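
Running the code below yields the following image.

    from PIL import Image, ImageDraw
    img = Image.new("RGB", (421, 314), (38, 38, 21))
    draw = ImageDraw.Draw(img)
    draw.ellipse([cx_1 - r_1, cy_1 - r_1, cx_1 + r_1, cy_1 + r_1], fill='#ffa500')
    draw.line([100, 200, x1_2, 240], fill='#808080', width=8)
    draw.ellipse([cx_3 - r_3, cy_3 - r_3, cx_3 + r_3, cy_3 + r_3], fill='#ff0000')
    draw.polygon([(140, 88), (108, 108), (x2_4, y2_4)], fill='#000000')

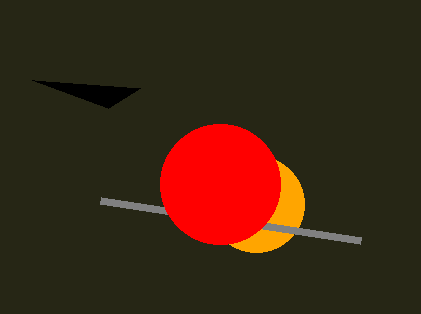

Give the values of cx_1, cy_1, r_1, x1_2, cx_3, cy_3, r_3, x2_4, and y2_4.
cx_1 = 256; cy_1 = 204; r_1 = 48; x1_2 = 360; cx_3 = 220; cy_3 = 184; r_3 = 60; x2_4 = 32; y2_4 = 80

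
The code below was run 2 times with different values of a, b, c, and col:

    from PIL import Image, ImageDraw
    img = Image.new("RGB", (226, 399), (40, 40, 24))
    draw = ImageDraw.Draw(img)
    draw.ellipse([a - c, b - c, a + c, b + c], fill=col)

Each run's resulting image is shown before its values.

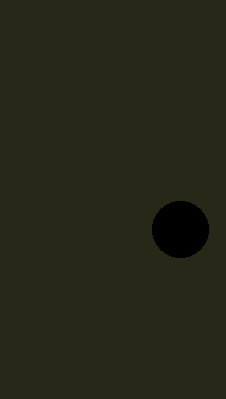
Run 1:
a = 180
b = 229
c = 28
col = 'black'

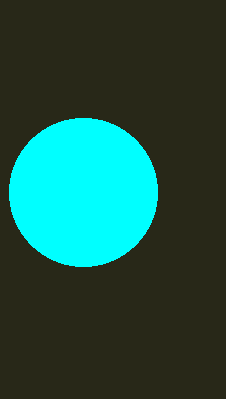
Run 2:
a = 83, b = 192, c = 74, col = 'cyan'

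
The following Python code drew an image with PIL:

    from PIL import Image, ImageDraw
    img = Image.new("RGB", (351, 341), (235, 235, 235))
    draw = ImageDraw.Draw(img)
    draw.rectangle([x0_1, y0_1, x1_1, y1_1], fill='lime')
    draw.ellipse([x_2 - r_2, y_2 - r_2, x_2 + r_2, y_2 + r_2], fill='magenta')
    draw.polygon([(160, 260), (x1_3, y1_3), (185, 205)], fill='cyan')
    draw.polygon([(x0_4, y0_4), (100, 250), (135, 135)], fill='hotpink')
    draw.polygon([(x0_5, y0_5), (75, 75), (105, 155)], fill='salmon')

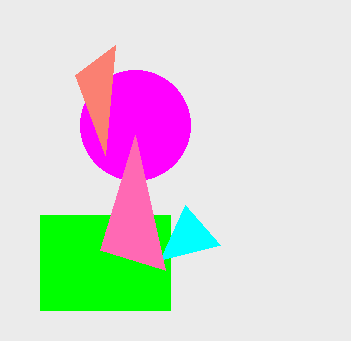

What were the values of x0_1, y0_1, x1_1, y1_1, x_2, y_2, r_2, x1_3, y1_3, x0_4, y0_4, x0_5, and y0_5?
x0_1 = 40; y0_1 = 215; x1_1 = 170; y1_1 = 310; x_2 = 135; y_2 = 125; r_2 = 55; x1_3 = 220; y1_3 = 245; x0_4 = 165; y0_4 = 270; x0_5 = 115; y0_5 = 45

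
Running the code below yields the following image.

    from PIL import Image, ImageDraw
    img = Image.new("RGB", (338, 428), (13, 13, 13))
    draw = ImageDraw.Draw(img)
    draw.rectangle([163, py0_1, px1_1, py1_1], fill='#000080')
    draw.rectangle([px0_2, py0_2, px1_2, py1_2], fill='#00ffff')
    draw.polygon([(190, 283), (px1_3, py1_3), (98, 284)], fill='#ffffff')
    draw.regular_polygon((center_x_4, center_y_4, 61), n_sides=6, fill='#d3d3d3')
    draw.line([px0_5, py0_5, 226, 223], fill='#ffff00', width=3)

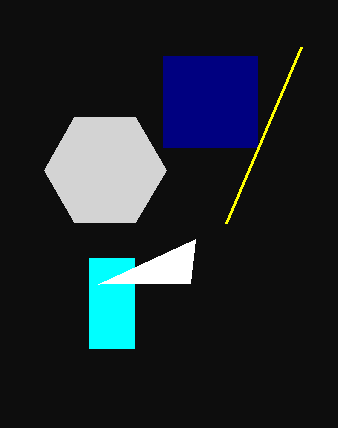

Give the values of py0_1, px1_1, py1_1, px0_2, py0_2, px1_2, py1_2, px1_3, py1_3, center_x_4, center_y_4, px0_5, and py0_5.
py0_1 = 56, px1_1 = 257, py1_1 = 147, px0_2 = 89, py0_2 = 258, px1_2 = 134, py1_2 = 348, px1_3 = 195, py1_3 = 239, center_x_4 = 105, center_y_4 = 170, px0_5 = 301, py0_5 = 47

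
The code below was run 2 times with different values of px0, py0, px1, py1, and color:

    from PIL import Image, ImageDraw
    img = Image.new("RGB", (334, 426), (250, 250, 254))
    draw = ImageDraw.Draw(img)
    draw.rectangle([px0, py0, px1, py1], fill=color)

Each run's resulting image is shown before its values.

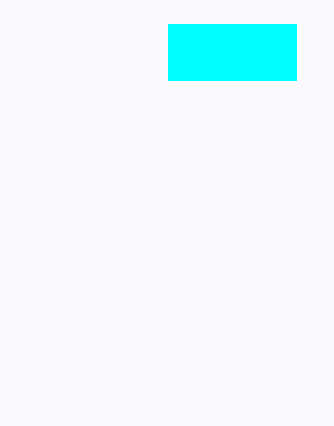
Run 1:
px0 = 168, py0 = 24, px1 = 296, py1 = 80, color = 'cyan'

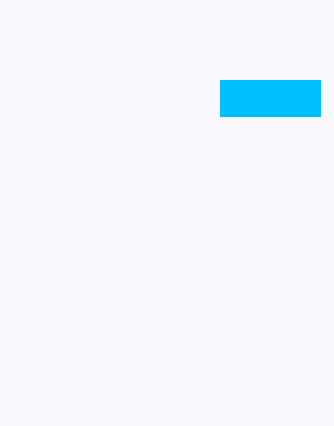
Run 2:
px0 = 220, py0 = 80, px1 = 320, py1 = 116, color = 'deepskyblue'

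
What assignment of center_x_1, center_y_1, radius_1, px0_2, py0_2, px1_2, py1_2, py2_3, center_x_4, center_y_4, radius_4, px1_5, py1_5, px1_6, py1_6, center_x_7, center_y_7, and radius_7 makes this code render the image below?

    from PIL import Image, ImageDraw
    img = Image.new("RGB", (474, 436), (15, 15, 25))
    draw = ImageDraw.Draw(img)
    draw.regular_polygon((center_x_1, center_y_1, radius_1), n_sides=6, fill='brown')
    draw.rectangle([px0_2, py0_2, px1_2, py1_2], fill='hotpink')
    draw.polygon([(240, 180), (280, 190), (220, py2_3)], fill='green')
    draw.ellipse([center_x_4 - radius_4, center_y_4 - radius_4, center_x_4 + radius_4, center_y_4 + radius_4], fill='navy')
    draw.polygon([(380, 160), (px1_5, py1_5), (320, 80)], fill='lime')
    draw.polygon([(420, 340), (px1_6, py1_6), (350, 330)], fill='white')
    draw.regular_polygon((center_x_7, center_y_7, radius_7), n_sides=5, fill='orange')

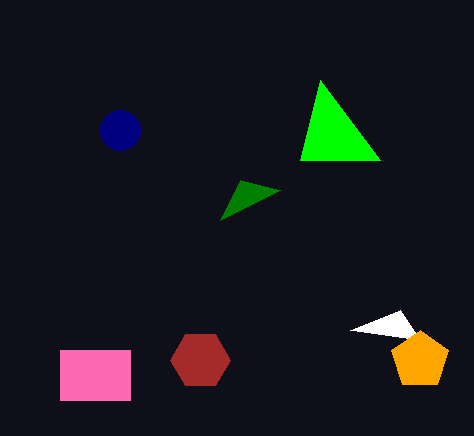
center_x_1 = 200
center_y_1 = 360
radius_1 = 30
px0_2 = 60
py0_2 = 350
px1_2 = 130
py1_2 = 400
py2_3 = 220
center_x_4 = 120
center_y_4 = 130
radius_4 = 20
px1_5 = 300
py1_5 = 160
px1_6 = 400
py1_6 = 310
center_x_7 = 420
center_y_7 = 360
radius_7 = 30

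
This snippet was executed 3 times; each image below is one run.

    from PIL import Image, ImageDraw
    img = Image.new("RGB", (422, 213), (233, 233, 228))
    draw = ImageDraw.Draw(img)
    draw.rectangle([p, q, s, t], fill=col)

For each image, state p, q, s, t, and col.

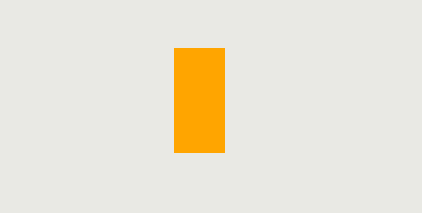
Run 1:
p = 174, q = 48, s = 224, t = 152, col = 'orange'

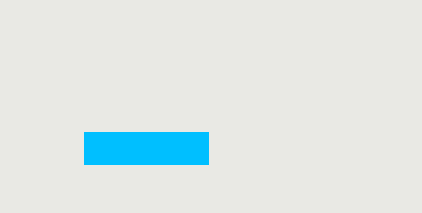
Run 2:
p = 84, q = 132, s = 208, t = 164, col = 'deepskyblue'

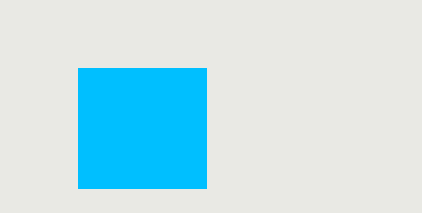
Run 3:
p = 78; q = 68; s = 206; t = 188; col = 'deepskyblue'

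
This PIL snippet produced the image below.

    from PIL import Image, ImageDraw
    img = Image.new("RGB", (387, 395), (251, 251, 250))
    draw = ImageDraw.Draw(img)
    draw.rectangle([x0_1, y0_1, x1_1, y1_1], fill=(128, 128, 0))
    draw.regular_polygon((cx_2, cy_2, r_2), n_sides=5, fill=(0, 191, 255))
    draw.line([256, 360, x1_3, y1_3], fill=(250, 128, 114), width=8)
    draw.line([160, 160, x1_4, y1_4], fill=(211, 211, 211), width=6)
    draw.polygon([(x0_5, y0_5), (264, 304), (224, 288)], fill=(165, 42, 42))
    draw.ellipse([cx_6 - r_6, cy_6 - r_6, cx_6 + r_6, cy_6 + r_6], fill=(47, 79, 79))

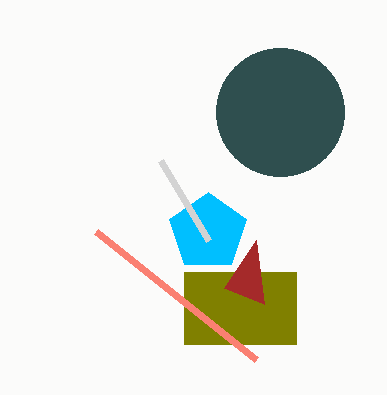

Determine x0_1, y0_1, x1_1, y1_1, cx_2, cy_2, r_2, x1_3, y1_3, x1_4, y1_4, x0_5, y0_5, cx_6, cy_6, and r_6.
x0_1 = 184
y0_1 = 272
x1_1 = 296
y1_1 = 344
cx_2 = 208
cy_2 = 232
r_2 = 40
x1_3 = 96
y1_3 = 232
x1_4 = 208
y1_4 = 240
x0_5 = 256
y0_5 = 240
cx_6 = 280
cy_6 = 112
r_6 = 64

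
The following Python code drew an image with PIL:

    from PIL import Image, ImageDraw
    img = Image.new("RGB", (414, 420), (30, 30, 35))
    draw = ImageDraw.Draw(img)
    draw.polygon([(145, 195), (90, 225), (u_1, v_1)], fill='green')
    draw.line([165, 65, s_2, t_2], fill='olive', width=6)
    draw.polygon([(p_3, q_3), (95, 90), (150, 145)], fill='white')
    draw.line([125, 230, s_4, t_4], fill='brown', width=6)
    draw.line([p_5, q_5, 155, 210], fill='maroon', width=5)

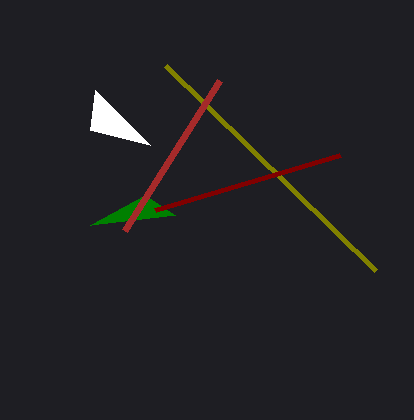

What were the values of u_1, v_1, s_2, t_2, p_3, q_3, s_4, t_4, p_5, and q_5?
u_1 = 175; v_1 = 215; s_2 = 375; t_2 = 270; p_3 = 90; q_3 = 130; s_4 = 220; t_4 = 80; p_5 = 340; q_5 = 155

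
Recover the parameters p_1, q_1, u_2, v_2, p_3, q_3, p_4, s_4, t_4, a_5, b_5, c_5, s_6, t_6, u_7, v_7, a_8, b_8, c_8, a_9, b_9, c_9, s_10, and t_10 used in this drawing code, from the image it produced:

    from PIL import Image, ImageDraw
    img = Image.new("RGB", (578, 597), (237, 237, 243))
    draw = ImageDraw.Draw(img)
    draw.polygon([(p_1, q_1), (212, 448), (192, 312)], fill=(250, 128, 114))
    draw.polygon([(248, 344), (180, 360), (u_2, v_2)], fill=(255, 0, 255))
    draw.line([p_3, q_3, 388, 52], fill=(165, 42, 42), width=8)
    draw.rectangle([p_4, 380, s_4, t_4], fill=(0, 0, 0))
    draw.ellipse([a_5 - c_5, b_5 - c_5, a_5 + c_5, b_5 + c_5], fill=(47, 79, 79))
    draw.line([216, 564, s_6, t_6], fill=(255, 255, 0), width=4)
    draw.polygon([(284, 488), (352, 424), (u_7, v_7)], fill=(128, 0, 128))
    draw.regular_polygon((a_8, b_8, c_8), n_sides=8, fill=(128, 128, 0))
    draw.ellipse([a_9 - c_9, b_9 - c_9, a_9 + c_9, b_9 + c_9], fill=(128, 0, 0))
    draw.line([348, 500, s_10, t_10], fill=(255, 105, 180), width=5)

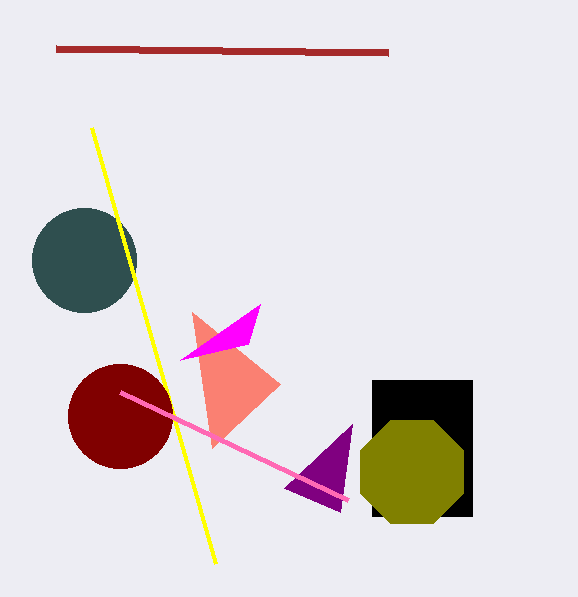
p_1 = 280, q_1 = 384, u_2 = 260, v_2 = 304, p_3 = 56, q_3 = 48, p_4 = 372, s_4 = 472, t_4 = 516, a_5 = 84, b_5 = 260, c_5 = 52, s_6 = 92, t_6 = 128, u_7 = 340, v_7 = 512, a_8 = 412, b_8 = 472, c_8 = 56, a_9 = 120, b_9 = 416, c_9 = 52, s_10 = 120, t_10 = 392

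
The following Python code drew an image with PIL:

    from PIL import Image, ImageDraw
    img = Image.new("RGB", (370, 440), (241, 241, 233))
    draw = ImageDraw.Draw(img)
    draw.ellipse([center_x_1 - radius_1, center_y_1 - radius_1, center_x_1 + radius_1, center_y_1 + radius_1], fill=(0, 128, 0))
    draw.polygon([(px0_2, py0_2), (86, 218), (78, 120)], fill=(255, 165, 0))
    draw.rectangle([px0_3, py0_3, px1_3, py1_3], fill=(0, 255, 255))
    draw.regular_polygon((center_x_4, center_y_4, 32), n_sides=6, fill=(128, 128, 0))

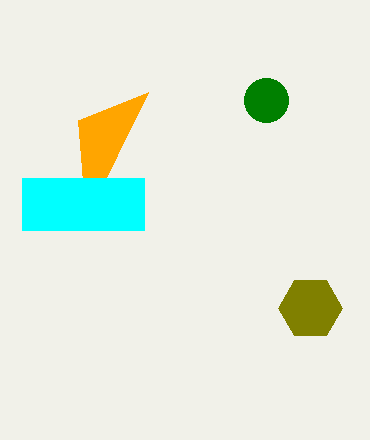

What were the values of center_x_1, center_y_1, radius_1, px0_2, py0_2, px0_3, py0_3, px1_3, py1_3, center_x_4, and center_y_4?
center_x_1 = 266; center_y_1 = 100; radius_1 = 22; px0_2 = 148; py0_2 = 92; px0_3 = 22; py0_3 = 178; px1_3 = 144; py1_3 = 230; center_x_4 = 310; center_y_4 = 308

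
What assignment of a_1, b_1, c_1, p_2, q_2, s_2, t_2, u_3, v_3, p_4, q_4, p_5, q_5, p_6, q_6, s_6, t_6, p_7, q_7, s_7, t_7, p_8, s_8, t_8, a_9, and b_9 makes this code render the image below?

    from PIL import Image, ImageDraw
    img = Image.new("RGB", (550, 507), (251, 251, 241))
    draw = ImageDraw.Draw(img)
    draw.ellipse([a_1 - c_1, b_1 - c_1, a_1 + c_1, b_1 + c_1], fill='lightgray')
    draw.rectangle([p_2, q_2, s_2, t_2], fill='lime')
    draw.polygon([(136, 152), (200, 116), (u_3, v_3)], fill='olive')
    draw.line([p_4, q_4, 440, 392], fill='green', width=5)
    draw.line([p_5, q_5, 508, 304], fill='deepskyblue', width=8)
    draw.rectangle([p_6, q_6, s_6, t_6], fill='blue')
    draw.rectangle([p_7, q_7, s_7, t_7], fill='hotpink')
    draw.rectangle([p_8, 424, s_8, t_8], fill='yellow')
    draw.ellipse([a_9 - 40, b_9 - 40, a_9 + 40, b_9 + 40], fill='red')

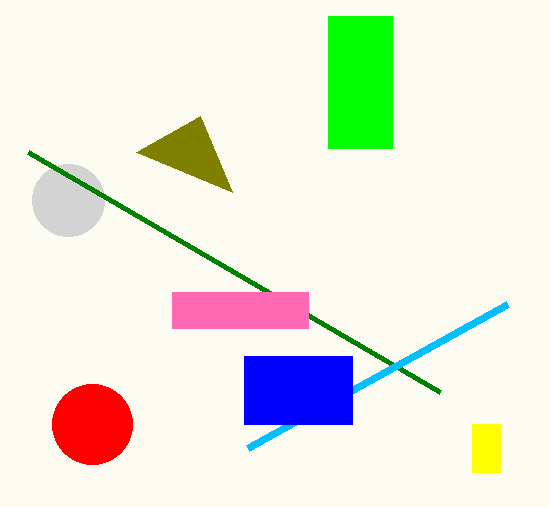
a_1 = 68, b_1 = 200, c_1 = 36, p_2 = 328, q_2 = 16, s_2 = 392, t_2 = 148, u_3 = 232, v_3 = 192, p_4 = 28, q_4 = 152, p_5 = 248, q_5 = 448, p_6 = 244, q_6 = 356, s_6 = 352, t_6 = 424, p_7 = 172, q_7 = 292, s_7 = 308, t_7 = 328, p_8 = 472, s_8 = 500, t_8 = 472, a_9 = 92, b_9 = 424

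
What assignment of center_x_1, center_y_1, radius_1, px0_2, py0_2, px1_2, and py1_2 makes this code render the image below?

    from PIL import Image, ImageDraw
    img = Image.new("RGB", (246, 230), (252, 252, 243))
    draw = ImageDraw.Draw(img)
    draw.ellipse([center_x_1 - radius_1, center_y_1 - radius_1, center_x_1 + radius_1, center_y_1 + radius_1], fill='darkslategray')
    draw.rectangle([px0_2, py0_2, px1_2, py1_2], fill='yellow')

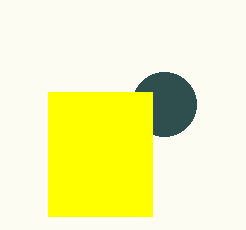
center_x_1 = 164, center_y_1 = 104, radius_1 = 32, px0_2 = 48, py0_2 = 92, px1_2 = 152, py1_2 = 216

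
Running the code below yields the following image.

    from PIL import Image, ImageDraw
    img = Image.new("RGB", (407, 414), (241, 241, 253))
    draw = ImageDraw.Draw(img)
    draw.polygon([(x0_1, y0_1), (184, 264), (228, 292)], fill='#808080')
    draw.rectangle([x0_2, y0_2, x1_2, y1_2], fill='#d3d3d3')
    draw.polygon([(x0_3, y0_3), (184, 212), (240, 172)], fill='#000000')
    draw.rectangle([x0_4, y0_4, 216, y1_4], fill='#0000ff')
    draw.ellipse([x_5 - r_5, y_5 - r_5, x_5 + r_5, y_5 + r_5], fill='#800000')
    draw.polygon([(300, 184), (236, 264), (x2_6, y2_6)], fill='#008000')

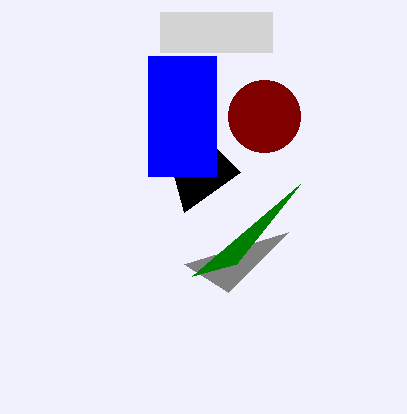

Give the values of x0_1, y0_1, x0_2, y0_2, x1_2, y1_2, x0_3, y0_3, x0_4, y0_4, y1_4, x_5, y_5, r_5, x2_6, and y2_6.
x0_1 = 288; y0_1 = 232; x0_2 = 160; y0_2 = 12; x1_2 = 272; y1_2 = 52; x0_3 = 148; y0_3 = 80; x0_4 = 148; y0_4 = 56; y1_4 = 176; x_5 = 264; y_5 = 116; r_5 = 36; x2_6 = 192; y2_6 = 276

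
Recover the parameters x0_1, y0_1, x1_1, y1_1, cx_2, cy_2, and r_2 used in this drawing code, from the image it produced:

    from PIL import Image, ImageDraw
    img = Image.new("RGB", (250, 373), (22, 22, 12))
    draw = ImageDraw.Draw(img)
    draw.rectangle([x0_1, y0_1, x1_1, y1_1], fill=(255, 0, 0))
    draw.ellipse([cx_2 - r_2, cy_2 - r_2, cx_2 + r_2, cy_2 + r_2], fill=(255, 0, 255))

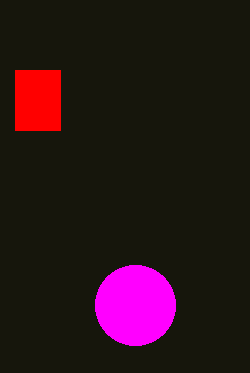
x0_1 = 15
y0_1 = 70
x1_1 = 60
y1_1 = 130
cx_2 = 135
cy_2 = 305
r_2 = 40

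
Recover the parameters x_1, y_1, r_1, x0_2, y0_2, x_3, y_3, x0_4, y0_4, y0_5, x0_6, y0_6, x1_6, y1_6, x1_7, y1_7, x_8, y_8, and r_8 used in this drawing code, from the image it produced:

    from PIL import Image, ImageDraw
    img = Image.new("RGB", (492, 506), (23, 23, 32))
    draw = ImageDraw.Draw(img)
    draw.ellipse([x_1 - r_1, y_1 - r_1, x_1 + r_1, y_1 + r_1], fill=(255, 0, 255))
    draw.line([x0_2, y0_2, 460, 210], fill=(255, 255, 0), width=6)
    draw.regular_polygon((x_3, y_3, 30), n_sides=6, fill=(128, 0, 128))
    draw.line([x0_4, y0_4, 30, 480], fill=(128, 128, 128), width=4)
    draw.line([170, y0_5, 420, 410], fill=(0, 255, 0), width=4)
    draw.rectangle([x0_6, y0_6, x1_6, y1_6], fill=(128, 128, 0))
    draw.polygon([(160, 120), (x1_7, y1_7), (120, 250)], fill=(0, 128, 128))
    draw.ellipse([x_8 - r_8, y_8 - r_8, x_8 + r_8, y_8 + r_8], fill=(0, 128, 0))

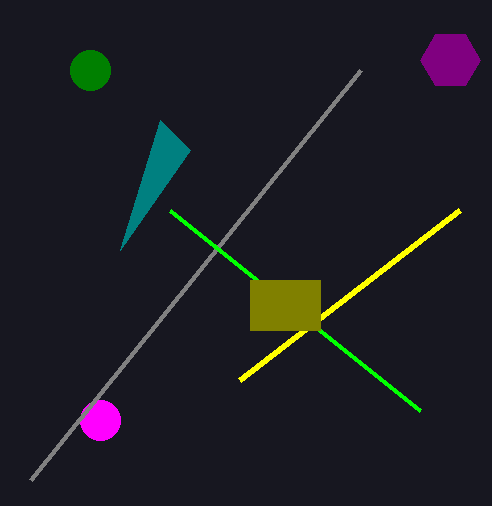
x_1 = 100; y_1 = 420; r_1 = 20; x0_2 = 240; y0_2 = 380; x_3 = 450; y_3 = 60; x0_4 = 360; y0_4 = 70; y0_5 = 210; x0_6 = 250; y0_6 = 280; x1_6 = 320; y1_6 = 330; x1_7 = 190; y1_7 = 150; x_8 = 90; y_8 = 70; r_8 = 20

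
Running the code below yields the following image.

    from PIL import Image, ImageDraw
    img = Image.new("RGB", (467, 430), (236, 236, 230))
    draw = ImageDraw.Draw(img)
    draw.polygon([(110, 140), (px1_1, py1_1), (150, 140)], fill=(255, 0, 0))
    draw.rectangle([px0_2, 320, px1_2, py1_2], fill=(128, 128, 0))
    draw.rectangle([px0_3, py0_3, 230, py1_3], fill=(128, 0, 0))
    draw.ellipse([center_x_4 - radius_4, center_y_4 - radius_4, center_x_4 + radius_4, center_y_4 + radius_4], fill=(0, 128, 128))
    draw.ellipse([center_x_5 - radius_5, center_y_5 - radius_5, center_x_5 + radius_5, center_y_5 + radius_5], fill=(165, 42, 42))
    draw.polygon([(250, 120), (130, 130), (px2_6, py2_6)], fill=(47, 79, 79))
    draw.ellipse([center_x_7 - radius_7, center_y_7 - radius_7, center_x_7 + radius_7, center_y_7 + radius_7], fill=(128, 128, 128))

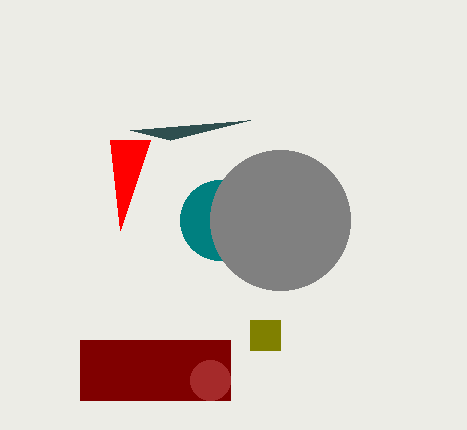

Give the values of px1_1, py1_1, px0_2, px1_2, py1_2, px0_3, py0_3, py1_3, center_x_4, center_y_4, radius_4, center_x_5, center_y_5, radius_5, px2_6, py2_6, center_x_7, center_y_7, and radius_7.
px1_1 = 120, py1_1 = 230, px0_2 = 250, px1_2 = 280, py1_2 = 350, px0_3 = 80, py0_3 = 340, py1_3 = 400, center_x_4 = 220, center_y_4 = 220, radius_4 = 40, center_x_5 = 210, center_y_5 = 380, radius_5 = 20, px2_6 = 170, py2_6 = 140, center_x_7 = 280, center_y_7 = 220, radius_7 = 70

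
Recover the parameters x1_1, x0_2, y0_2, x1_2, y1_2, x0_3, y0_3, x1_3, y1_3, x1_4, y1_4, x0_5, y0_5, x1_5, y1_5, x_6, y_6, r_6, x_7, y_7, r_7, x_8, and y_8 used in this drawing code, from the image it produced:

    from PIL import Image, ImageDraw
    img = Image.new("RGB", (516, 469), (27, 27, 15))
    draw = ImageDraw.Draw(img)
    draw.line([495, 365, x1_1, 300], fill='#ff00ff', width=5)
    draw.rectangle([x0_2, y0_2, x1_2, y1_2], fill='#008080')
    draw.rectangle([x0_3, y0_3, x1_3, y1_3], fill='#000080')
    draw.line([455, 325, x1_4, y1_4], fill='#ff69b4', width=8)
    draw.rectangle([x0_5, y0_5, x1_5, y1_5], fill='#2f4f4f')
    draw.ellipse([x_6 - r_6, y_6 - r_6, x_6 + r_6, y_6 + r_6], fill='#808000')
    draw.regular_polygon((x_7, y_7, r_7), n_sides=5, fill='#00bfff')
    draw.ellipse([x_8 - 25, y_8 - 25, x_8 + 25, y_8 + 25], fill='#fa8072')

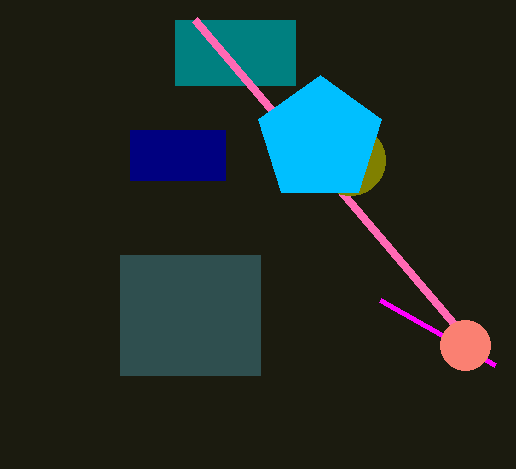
x1_1 = 380
x0_2 = 175
y0_2 = 20
x1_2 = 295
y1_2 = 85
x0_3 = 130
y0_3 = 130
x1_3 = 225
y1_3 = 180
x1_4 = 195
y1_4 = 20
x0_5 = 120
y0_5 = 255
x1_5 = 260
y1_5 = 375
x_6 = 350
y_6 = 160
r_6 = 35
x_7 = 320
y_7 = 140
r_7 = 65
x_8 = 465
y_8 = 345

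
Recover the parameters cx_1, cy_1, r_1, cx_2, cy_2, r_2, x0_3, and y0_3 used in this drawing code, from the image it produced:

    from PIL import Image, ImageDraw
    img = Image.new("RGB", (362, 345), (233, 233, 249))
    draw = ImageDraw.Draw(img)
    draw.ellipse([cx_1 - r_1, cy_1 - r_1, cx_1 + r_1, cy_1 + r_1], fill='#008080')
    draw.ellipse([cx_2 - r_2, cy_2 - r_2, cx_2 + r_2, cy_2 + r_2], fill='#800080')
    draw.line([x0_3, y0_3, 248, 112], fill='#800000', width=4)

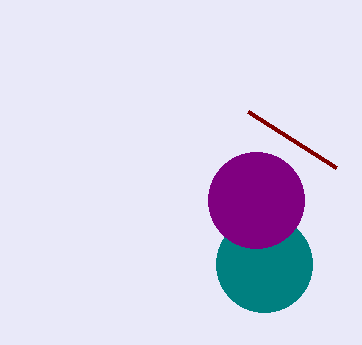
cx_1 = 264; cy_1 = 264; r_1 = 48; cx_2 = 256; cy_2 = 200; r_2 = 48; x0_3 = 336; y0_3 = 168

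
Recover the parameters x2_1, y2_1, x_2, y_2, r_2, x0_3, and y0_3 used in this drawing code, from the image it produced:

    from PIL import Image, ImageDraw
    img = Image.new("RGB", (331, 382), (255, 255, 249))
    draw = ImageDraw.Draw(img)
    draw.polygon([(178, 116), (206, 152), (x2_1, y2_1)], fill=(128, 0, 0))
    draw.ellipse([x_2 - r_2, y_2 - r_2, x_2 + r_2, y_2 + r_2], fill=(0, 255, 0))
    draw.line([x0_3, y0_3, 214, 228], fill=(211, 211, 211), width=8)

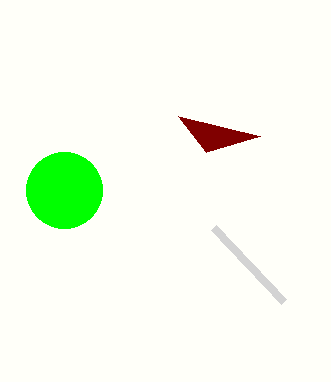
x2_1 = 260
y2_1 = 136
x_2 = 64
y_2 = 190
r_2 = 38
x0_3 = 284
y0_3 = 302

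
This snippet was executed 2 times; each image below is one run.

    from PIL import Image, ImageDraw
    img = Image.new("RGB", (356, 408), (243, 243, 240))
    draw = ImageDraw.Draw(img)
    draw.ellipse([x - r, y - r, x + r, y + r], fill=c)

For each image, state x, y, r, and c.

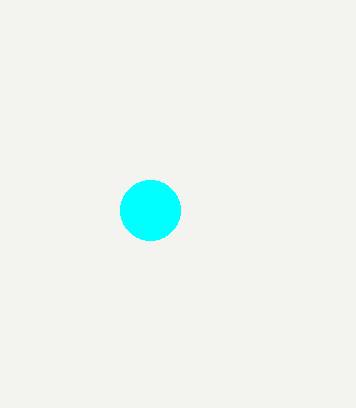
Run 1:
x = 150, y = 210, r = 30, c = 'cyan'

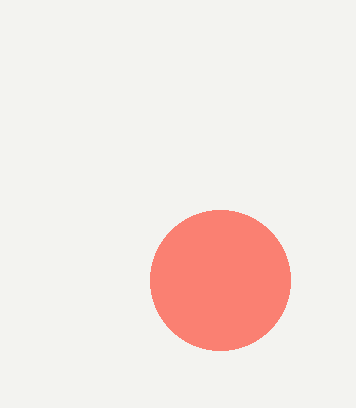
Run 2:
x = 220, y = 280, r = 70, c = 'salmon'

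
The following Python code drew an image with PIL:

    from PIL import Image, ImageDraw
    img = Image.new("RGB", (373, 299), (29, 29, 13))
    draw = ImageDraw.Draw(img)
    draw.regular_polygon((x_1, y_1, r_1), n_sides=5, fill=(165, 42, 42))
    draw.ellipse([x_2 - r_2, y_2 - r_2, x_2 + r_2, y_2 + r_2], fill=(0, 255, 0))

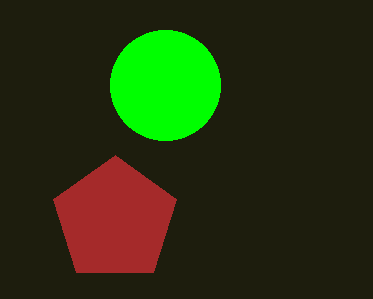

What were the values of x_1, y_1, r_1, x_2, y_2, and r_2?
x_1 = 115
y_1 = 220
r_1 = 65
x_2 = 165
y_2 = 85
r_2 = 55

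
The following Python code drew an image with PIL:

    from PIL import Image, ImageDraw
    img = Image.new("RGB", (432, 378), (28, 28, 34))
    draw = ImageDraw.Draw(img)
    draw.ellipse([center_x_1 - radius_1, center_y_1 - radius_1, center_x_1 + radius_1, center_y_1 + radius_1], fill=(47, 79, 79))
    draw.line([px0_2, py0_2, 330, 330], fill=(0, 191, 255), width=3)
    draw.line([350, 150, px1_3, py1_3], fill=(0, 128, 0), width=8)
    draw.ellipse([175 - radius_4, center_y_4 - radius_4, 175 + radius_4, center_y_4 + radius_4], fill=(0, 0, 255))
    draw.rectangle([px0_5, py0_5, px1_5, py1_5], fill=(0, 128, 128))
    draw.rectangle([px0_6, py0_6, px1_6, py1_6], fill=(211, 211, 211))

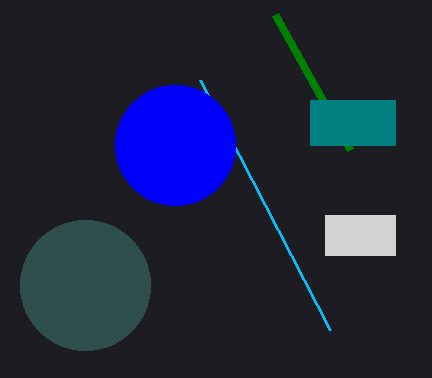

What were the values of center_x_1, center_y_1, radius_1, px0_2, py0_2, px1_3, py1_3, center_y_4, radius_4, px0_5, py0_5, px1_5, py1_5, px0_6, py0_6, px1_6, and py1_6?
center_x_1 = 85
center_y_1 = 285
radius_1 = 65
px0_2 = 200
py0_2 = 80
px1_3 = 275
py1_3 = 15
center_y_4 = 145
radius_4 = 60
px0_5 = 310
py0_5 = 100
px1_5 = 395
py1_5 = 145
px0_6 = 325
py0_6 = 215
px1_6 = 395
py1_6 = 255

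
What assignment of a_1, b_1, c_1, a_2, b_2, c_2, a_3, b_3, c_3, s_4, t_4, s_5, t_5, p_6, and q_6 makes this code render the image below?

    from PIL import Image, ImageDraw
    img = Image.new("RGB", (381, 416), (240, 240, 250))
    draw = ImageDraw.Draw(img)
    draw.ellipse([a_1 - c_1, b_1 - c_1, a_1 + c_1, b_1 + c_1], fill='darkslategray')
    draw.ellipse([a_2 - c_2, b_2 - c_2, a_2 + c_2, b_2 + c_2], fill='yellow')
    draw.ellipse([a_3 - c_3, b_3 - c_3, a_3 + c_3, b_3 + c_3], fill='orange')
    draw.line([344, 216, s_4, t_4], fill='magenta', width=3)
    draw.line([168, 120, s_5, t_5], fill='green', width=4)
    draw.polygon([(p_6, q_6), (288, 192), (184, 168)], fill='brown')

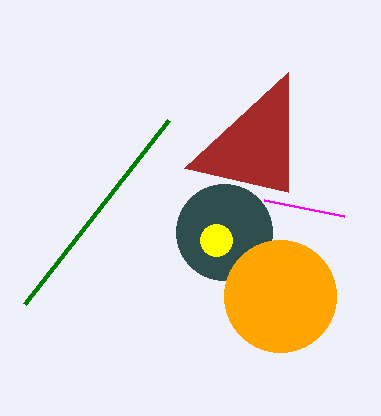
a_1 = 224
b_1 = 232
c_1 = 48
a_2 = 216
b_2 = 240
c_2 = 16
a_3 = 280
b_3 = 296
c_3 = 56
s_4 = 264
t_4 = 200
s_5 = 24
t_5 = 304
p_6 = 288
q_6 = 72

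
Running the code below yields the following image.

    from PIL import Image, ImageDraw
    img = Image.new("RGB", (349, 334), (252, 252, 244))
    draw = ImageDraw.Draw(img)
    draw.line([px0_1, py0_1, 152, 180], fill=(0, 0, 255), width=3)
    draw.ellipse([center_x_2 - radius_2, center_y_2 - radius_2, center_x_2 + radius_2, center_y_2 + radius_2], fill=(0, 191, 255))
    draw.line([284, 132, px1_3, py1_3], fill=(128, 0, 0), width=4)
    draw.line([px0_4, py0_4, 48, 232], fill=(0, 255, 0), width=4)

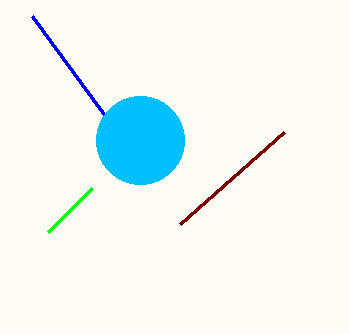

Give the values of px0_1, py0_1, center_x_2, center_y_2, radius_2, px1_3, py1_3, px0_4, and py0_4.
px0_1 = 32, py0_1 = 16, center_x_2 = 140, center_y_2 = 140, radius_2 = 44, px1_3 = 180, py1_3 = 224, px0_4 = 92, py0_4 = 188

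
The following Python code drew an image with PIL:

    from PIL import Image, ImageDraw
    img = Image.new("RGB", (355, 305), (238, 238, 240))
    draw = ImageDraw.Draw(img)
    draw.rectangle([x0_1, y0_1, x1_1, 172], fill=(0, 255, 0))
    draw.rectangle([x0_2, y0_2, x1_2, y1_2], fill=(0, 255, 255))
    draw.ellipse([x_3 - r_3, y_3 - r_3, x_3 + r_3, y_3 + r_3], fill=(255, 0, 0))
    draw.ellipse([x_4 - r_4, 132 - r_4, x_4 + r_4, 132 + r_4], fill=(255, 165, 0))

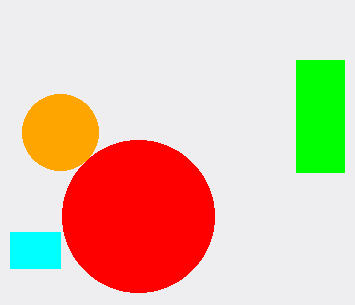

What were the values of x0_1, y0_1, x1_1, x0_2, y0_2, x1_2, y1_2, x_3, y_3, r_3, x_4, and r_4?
x0_1 = 296; y0_1 = 60; x1_1 = 344; x0_2 = 10; y0_2 = 232; x1_2 = 60; y1_2 = 268; x_3 = 138; y_3 = 216; r_3 = 76; x_4 = 60; r_4 = 38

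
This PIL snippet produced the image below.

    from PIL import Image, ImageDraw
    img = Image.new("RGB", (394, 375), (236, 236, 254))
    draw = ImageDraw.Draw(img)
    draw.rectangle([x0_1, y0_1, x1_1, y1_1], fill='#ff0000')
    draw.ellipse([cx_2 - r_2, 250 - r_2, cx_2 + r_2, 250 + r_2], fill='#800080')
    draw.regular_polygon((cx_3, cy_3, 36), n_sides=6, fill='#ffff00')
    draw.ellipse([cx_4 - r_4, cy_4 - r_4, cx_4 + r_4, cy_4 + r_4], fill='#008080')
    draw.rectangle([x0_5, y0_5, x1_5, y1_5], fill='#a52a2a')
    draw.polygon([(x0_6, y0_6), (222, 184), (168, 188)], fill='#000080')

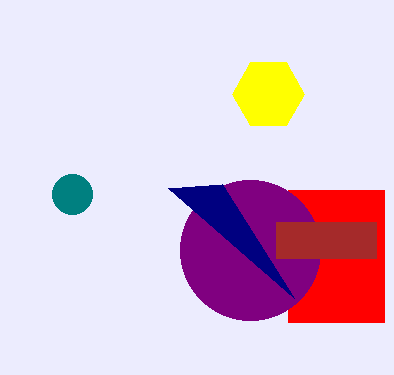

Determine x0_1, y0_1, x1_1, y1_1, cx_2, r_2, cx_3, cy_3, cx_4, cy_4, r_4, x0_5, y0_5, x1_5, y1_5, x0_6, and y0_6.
x0_1 = 288
y0_1 = 190
x1_1 = 384
y1_1 = 322
cx_2 = 250
r_2 = 70
cx_3 = 268
cy_3 = 94
cx_4 = 72
cy_4 = 194
r_4 = 20
x0_5 = 276
y0_5 = 222
x1_5 = 376
y1_5 = 258
x0_6 = 294
y0_6 = 298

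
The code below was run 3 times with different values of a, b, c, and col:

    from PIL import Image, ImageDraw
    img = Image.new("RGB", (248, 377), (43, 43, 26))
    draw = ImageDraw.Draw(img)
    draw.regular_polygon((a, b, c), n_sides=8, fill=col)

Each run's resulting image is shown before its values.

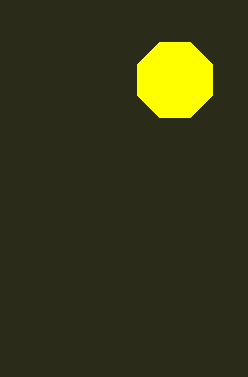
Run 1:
a = 175, b = 80, c = 41, col = 'yellow'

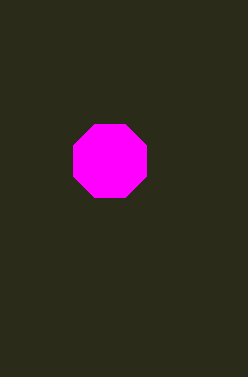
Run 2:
a = 110
b = 161
c = 40
col = 'magenta'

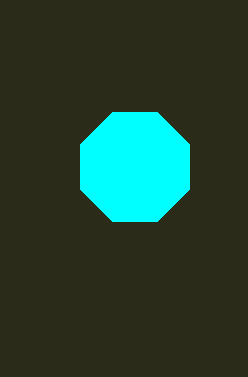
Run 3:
a = 135
b = 167
c = 59
col = 'cyan'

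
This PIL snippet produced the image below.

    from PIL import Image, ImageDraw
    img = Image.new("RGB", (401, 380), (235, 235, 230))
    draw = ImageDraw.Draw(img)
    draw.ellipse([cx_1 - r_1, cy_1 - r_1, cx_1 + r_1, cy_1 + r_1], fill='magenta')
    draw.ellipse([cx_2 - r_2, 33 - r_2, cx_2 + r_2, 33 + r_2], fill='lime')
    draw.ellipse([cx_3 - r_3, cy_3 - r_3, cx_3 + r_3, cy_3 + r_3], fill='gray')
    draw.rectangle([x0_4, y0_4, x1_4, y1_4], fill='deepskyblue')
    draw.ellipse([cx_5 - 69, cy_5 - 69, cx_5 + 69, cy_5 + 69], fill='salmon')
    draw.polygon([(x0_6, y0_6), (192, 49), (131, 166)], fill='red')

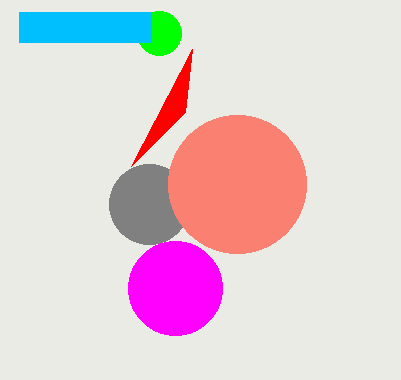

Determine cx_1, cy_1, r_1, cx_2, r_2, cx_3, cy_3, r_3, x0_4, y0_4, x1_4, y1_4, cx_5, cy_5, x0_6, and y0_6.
cx_1 = 175; cy_1 = 288; r_1 = 47; cx_2 = 159; r_2 = 22; cx_3 = 149; cy_3 = 204; r_3 = 40; x0_4 = 19; y0_4 = 12; x1_4 = 151; y1_4 = 42; cx_5 = 237; cy_5 = 184; x0_6 = 185; y0_6 = 112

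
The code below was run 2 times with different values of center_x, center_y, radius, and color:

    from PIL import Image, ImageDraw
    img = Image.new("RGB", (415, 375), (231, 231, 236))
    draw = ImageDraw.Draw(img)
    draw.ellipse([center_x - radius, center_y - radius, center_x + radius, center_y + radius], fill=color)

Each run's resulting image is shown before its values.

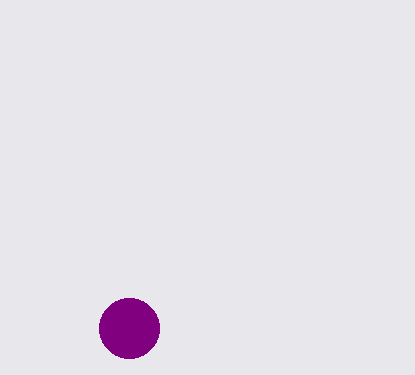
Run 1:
center_x = 129, center_y = 328, radius = 30, color = 'purple'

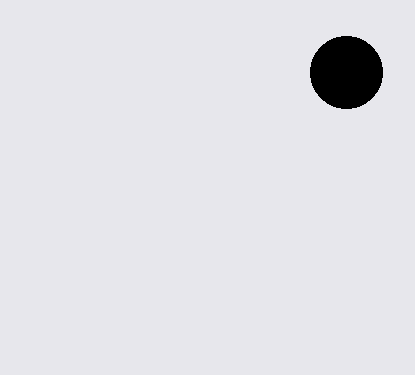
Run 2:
center_x = 346, center_y = 72, radius = 36, color = 'black'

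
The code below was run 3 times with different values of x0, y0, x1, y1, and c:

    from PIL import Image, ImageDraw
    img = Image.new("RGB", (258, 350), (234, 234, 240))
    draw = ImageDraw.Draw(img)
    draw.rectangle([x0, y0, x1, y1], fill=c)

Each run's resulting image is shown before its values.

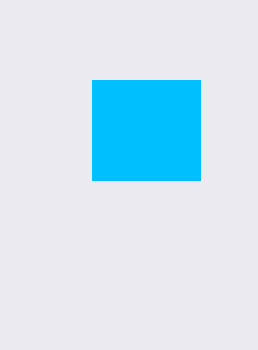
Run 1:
x0 = 92; y0 = 80; x1 = 200; y1 = 180; c = 'deepskyblue'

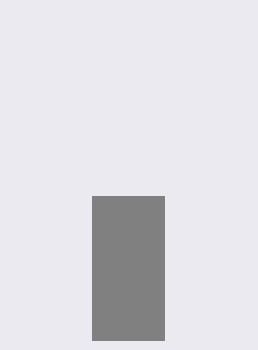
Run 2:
x0 = 92, y0 = 196, x1 = 164, y1 = 340, c = 'gray'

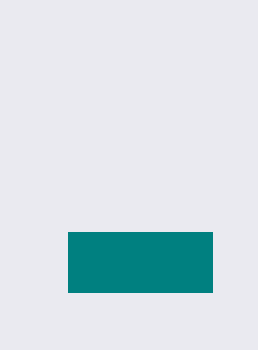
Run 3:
x0 = 68, y0 = 232, x1 = 212, y1 = 292, c = 'teal'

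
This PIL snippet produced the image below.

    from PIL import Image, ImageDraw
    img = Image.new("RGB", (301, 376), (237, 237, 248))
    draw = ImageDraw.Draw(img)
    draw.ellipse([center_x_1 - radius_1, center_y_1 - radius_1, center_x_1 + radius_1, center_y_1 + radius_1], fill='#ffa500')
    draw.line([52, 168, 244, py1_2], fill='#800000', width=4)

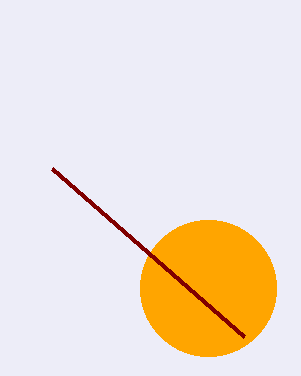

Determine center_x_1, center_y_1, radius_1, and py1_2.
center_x_1 = 208; center_y_1 = 288; radius_1 = 68; py1_2 = 336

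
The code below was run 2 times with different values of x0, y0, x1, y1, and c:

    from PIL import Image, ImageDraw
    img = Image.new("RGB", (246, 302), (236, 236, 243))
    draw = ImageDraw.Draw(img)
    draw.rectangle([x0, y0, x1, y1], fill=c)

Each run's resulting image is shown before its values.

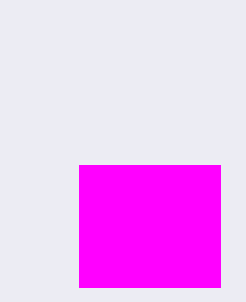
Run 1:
x0 = 79
y0 = 165
x1 = 220
y1 = 287
c = 'magenta'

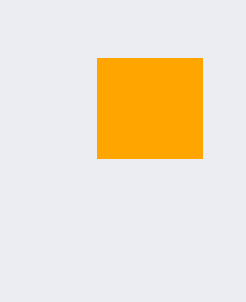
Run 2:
x0 = 97
y0 = 58
x1 = 202
y1 = 158
c = 'orange'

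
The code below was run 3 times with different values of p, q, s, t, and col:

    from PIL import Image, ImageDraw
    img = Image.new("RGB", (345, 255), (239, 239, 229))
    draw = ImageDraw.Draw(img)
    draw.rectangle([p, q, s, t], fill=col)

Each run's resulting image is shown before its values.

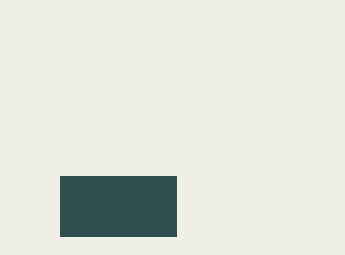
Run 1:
p = 60
q = 176
s = 176
t = 236
col = 'darkslategray'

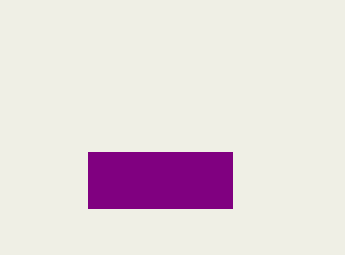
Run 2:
p = 88
q = 152
s = 232
t = 208
col = 'purple'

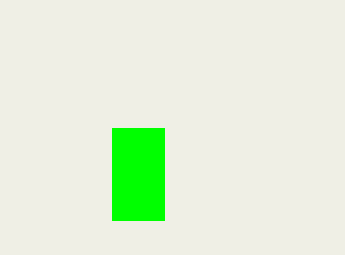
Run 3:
p = 112
q = 128
s = 164
t = 220
col = 'lime'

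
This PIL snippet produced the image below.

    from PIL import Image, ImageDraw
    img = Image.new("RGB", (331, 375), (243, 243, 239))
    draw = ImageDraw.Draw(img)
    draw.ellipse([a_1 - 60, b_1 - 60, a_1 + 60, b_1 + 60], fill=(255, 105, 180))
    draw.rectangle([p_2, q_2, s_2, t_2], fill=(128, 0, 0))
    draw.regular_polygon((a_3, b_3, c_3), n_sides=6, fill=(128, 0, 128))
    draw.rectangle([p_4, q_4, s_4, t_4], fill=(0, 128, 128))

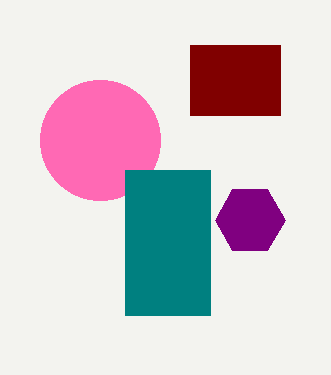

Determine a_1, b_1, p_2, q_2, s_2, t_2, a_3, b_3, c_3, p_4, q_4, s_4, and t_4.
a_1 = 100, b_1 = 140, p_2 = 190, q_2 = 45, s_2 = 280, t_2 = 115, a_3 = 250, b_3 = 220, c_3 = 35, p_4 = 125, q_4 = 170, s_4 = 210, t_4 = 315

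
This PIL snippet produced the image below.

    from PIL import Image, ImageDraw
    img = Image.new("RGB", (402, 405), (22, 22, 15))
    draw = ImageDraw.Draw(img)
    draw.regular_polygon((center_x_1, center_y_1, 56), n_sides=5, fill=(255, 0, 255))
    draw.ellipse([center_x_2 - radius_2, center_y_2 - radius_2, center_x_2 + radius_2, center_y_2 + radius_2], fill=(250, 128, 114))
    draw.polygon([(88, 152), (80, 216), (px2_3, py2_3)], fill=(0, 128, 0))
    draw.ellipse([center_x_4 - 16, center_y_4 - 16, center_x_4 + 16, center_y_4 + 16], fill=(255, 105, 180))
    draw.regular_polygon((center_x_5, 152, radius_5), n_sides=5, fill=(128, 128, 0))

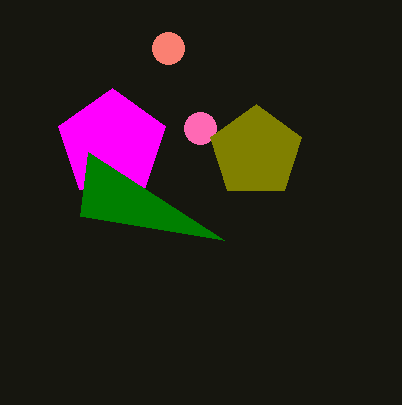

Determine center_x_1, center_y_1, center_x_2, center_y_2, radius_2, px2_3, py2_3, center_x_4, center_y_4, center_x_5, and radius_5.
center_x_1 = 112, center_y_1 = 144, center_x_2 = 168, center_y_2 = 48, radius_2 = 16, px2_3 = 224, py2_3 = 240, center_x_4 = 200, center_y_4 = 128, center_x_5 = 256, radius_5 = 48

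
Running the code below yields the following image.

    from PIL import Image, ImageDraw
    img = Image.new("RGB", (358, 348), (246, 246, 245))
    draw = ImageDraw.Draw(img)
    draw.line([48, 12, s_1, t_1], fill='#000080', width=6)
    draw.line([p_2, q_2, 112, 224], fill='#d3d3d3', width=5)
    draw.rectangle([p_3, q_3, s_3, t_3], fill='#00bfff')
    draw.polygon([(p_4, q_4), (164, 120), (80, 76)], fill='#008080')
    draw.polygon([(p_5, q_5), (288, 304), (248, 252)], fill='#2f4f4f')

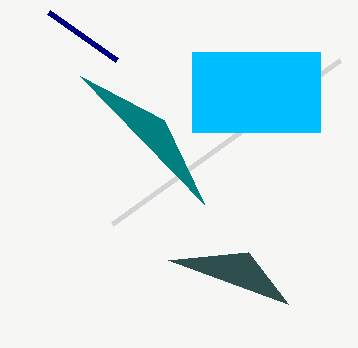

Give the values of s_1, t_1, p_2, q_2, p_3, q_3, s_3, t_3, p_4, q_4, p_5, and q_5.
s_1 = 116; t_1 = 60; p_2 = 340; q_2 = 60; p_3 = 192; q_3 = 52; s_3 = 320; t_3 = 132; p_4 = 204; q_4 = 204; p_5 = 168; q_5 = 260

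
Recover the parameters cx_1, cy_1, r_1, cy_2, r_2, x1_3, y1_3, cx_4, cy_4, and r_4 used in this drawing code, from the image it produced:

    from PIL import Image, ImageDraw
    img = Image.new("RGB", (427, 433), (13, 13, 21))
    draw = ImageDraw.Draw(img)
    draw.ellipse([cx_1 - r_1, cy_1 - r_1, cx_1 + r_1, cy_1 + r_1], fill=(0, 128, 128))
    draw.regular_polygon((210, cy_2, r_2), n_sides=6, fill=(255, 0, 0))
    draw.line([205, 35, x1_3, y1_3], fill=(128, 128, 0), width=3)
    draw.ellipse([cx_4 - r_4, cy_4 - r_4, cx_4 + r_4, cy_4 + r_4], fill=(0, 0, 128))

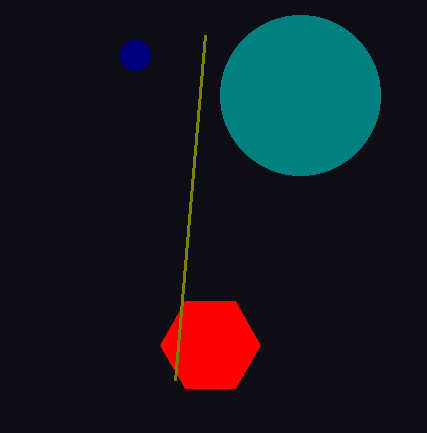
cx_1 = 300; cy_1 = 95; r_1 = 80; cy_2 = 345; r_2 = 50; x1_3 = 175; y1_3 = 380; cx_4 = 135; cy_4 = 55; r_4 = 15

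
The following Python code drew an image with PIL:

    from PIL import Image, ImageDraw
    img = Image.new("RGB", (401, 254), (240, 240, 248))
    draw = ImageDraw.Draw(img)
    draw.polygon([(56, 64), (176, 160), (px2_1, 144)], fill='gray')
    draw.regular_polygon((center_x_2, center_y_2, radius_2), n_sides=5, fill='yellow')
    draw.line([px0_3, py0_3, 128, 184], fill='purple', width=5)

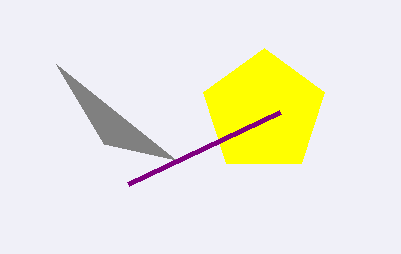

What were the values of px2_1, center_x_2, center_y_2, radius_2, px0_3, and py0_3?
px2_1 = 104; center_x_2 = 264; center_y_2 = 112; radius_2 = 64; px0_3 = 280; py0_3 = 112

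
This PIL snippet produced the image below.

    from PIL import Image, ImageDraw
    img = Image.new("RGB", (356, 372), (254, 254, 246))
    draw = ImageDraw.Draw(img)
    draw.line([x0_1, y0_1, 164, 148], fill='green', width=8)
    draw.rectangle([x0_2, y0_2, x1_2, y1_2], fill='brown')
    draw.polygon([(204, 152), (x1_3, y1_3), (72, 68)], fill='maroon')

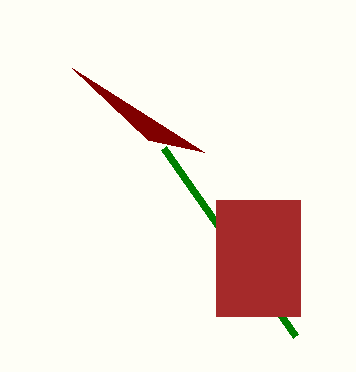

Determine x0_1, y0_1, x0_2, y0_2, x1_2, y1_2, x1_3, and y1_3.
x0_1 = 296
y0_1 = 336
x0_2 = 216
y0_2 = 200
x1_2 = 300
y1_2 = 316
x1_3 = 148
y1_3 = 140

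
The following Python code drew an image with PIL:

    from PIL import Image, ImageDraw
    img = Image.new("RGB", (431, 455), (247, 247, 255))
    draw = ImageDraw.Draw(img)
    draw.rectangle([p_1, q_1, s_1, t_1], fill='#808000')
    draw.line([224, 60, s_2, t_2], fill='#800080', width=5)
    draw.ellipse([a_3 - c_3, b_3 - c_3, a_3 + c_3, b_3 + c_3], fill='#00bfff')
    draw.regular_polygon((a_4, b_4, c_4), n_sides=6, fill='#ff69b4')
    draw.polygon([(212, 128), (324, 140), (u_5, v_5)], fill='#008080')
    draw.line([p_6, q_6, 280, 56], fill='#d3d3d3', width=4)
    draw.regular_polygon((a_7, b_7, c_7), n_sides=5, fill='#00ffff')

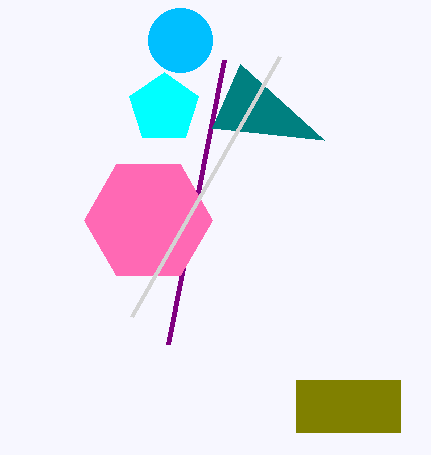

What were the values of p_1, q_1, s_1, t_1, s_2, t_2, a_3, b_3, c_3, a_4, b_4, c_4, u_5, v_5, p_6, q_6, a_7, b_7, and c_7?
p_1 = 296
q_1 = 380
s_1 = 400
t_1 = 432
s_2 = 168
t_2 = 344
a_3 = 180
b_3 = 40
c_3 = 32
a_4 = 148
b_4 = 220
c_4 = 64
u_5 = 240
v_5 = 64
p_6 = 132
q_6 = 316
a_7 = 164
b_7 = 108
c_7 = 36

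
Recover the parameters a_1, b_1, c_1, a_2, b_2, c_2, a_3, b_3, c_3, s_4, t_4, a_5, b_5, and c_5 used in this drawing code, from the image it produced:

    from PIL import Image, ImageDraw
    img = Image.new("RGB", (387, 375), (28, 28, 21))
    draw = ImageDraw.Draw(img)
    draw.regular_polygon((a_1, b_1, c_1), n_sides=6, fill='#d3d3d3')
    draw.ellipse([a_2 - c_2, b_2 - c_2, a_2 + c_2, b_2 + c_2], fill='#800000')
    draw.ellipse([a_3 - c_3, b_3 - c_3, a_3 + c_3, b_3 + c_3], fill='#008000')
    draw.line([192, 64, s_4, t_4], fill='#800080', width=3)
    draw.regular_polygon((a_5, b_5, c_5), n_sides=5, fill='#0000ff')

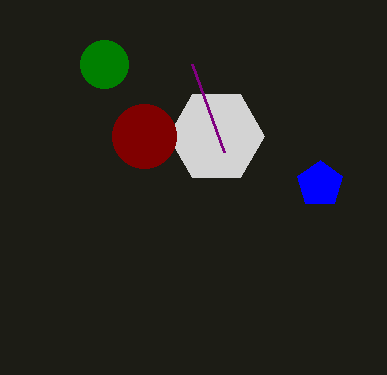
a_1 = 216, b_1 = 136, c_1 = 48, a_2 = 144, b_2 = 136, c_2 = 32, a_3 = 104, b_3 = 64, c_3 = 24, s_4 = 224, t_4 = 152, a_5 = 320, b_5 = 184, c_5 = 24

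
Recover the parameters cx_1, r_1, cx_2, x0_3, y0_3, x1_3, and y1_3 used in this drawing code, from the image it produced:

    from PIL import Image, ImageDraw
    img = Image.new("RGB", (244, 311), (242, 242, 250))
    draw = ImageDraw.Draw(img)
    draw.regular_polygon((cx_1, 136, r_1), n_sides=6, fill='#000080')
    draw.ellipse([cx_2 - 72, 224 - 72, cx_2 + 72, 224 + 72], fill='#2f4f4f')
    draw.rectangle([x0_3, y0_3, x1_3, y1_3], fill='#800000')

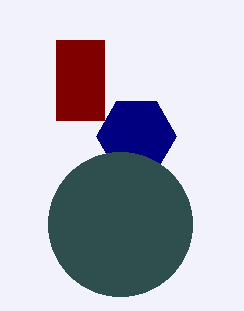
cx_1 = 136
r_1 = 40
cx_2 = 120
x0_3 = 56
y0_3 = 40
x1_3 = 104
y1_3 = 120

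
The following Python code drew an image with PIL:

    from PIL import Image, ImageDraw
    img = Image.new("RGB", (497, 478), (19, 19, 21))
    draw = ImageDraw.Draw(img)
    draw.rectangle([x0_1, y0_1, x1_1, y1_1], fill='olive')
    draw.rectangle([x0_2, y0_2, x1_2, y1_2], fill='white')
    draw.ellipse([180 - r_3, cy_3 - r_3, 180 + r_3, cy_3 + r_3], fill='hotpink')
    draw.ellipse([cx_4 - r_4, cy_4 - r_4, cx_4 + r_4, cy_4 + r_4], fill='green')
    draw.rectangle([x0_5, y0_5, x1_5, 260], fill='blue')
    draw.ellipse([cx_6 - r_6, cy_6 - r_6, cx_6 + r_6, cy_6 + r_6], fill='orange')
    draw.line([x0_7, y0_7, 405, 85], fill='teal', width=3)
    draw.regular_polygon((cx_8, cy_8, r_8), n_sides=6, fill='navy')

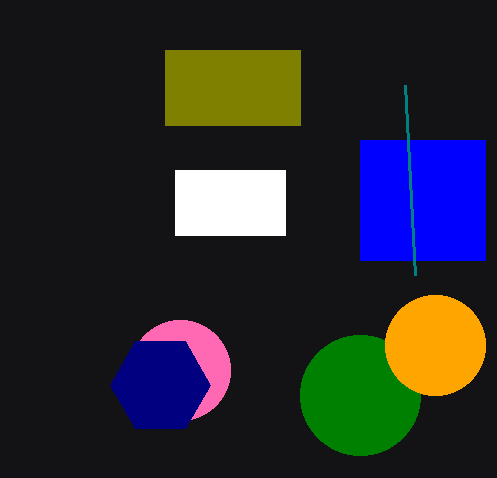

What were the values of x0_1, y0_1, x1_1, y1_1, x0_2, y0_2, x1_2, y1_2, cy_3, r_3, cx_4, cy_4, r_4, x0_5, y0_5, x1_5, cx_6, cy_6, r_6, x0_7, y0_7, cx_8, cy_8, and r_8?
x0_1 = 165
y0_1 = 50
x1_1 = 300
y1_1 = 125
x0_2 = 175
y0_2 = 170
x1_2 = 285
y1_2 = 235
cy_3 = 370
r_3 = 50
cx_4 = 360
cy_4 = 395
r_4 = 60
x0_5 = 360
y0_5 = 140
x1_5 = 485
cx_6 = 435
cy_6 = 345
r_6 = 50
x0_7 = 415
y0_7 = 275
cx_8 = 160
cy_8 = 385
r_8 = 50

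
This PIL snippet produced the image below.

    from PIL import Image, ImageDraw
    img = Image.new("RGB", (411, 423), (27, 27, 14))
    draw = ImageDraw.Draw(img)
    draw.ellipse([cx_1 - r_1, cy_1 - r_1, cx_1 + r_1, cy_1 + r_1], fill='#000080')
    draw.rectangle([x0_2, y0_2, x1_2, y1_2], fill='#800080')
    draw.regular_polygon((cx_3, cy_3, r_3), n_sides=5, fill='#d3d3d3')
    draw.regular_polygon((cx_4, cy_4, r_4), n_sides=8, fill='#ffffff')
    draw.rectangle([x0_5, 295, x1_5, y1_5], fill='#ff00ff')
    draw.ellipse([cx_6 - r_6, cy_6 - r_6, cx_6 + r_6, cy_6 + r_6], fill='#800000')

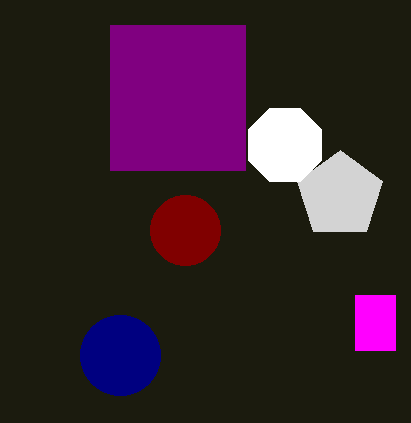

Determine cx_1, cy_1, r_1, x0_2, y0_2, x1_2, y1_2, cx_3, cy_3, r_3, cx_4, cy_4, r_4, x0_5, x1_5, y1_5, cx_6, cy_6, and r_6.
cx_1 = 120; cy_1 = 355; r_1 = 40; x0_2 = 110; y0_2 = 25; x1_2 = 245; y1_2 = 170; cx_3 = 340; cy_3 = 195; r_3 = 45; cx_4 = 285; cy_4 = 145; r_4 = 40; x0_5 = 355; x1_5 = 395; y1_5 = 350; cx_6 = 185; cy_6 = 230; r_6 = 35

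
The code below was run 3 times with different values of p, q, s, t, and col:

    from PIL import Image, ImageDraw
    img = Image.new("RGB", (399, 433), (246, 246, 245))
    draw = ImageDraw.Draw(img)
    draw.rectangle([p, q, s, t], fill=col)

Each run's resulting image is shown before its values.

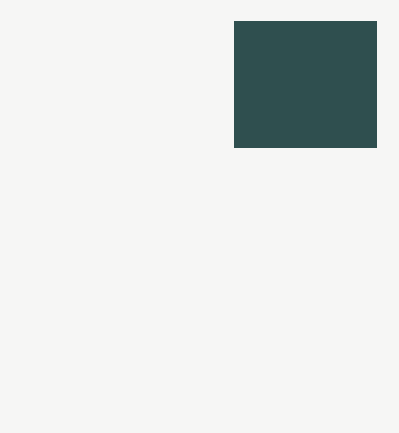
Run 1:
p = 234
q = 21
s = 376
t = 147
col = 'darkslategray'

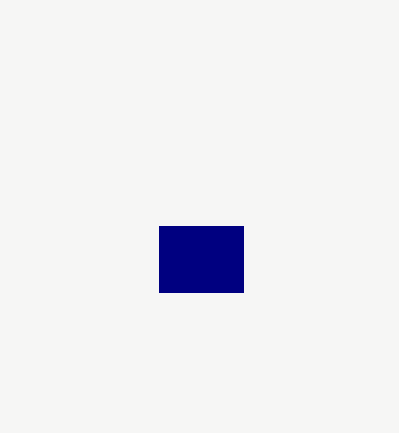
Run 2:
p = 159
q = 226
s = 243
t = 292
col = 'navy'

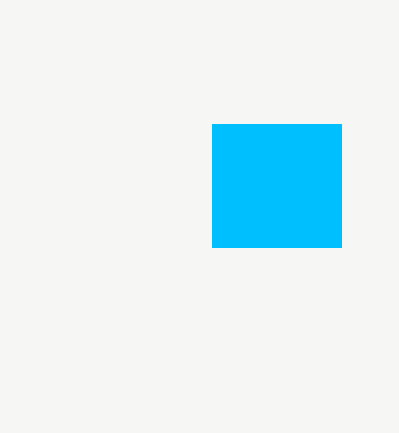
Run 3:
p = 212; q = 124; s = 341; t = 247; col = 'deepskyblue'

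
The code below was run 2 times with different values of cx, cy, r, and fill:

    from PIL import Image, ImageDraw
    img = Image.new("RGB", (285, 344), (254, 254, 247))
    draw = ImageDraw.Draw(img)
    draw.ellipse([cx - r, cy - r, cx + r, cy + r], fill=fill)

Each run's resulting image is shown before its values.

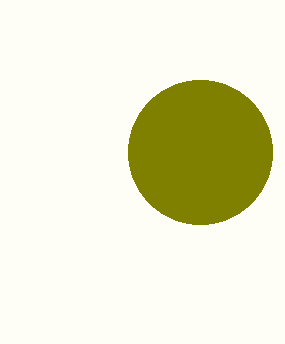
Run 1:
cx = 200; cy = 152; r = 72; fill = 'olive'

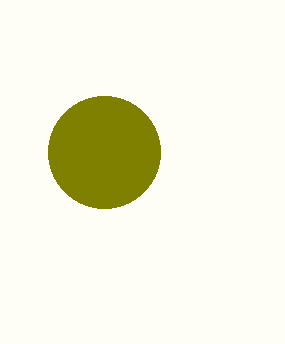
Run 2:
cx = 104; cy = 152; r = 56; fill = 'olive'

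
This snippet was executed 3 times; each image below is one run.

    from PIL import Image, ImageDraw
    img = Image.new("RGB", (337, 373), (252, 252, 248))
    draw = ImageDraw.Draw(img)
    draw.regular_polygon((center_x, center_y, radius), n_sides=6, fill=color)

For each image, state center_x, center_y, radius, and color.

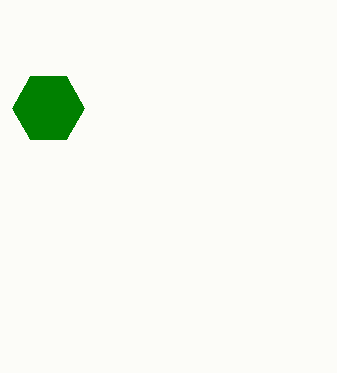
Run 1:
center_x = 48, center_y = 108, radius = 36, color = 'green'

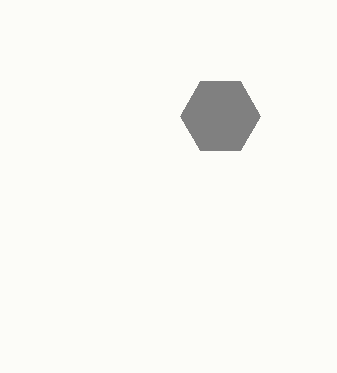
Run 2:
center_x = 220; center_y = 116; radius = 40; color = 'gray'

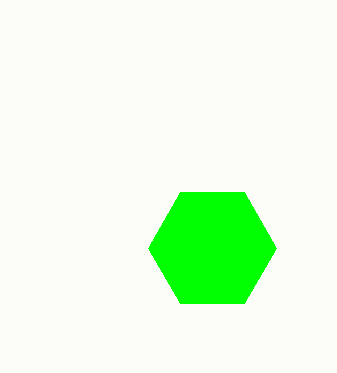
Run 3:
center_x = 212; center_y = 248; radius = 64; color = 'lime'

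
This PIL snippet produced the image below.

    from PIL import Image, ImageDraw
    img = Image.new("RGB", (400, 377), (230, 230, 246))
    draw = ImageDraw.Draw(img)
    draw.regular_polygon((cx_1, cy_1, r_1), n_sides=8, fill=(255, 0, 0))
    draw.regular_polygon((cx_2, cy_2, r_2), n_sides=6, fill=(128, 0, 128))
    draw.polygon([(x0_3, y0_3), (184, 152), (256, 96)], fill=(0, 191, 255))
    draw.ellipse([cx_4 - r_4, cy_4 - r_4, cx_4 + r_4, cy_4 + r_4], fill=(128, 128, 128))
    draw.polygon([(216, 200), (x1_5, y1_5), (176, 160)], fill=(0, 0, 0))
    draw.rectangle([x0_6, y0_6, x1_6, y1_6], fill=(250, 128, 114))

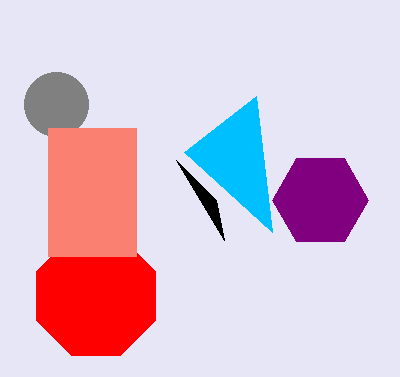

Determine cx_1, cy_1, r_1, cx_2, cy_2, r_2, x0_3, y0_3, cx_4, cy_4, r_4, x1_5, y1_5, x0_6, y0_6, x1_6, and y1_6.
cx_1 = 96, cy_1 = 296, r_1 = 64, cx_2 = 320, cy_2 = 200, r_2 = 48, x0_3 = 272, y0_3 = 232, cx_4 = 56, cy_4 = 104, r_4 = 32, x1_5 = 224, y1_5 = 240, x0_6 = 48, y0_6 = 128, x1_6 = 136, y1_6 = 256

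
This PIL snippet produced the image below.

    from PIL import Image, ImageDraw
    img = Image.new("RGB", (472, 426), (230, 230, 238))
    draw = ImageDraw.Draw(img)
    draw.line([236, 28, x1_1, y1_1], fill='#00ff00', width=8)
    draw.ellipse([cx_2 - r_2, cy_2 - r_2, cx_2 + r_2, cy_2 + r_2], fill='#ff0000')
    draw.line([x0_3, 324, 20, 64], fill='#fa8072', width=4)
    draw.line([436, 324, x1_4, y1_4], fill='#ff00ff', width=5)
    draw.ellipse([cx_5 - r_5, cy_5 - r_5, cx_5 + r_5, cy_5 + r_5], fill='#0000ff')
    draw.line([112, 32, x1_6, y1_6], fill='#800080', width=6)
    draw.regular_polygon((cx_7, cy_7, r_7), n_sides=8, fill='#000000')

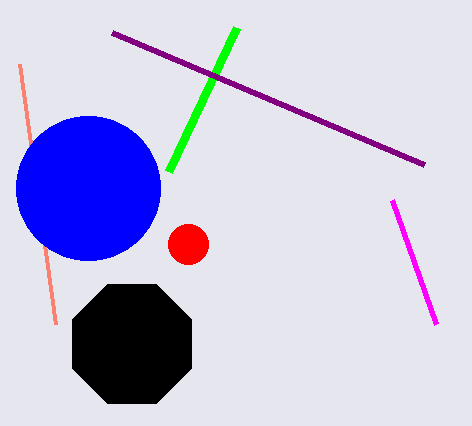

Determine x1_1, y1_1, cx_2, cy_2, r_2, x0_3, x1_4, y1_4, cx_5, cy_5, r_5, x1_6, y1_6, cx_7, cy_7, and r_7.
x1_1 = 168, y1_1 = 172, cx_2 = 188, cy_2 = 244, r_2 = 20, x0_3 = 56, x1_4 = 392, y1_4 = 200, cx_5 = 88, cy_5 = 188, r_5 = 72, x1_6 = 424, y1_6 = 164, cx_7 = 132, cy_7 = 344, r_7 = 64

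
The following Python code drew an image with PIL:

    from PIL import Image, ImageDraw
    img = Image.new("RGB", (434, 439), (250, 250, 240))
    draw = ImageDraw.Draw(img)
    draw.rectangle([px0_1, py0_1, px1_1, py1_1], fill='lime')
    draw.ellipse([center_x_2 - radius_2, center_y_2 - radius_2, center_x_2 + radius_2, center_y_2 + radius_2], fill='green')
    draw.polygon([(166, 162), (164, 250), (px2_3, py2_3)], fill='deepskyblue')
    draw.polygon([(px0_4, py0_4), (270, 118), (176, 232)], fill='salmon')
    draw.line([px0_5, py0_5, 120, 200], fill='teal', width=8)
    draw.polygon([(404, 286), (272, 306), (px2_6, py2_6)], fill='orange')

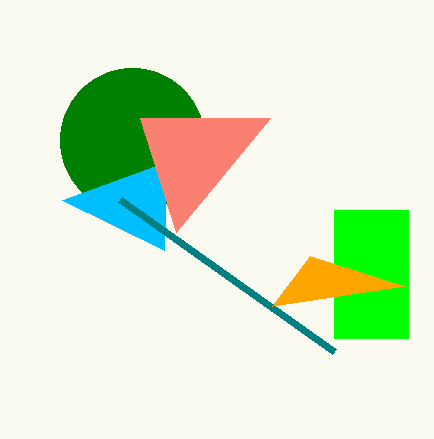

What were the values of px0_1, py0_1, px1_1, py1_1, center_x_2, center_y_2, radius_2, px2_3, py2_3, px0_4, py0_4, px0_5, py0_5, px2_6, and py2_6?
px0_1 = 334; py0_1 = 210; px1_1 = 408; py1_1 = 338; center_x_2 = 132; center_y_2 = 140; radius_2 = 72; px2_3 = 62; py2_3 = 200; px0_4 = 140; py0_4 = 118; px0_5 = 334; py0_5 = 352; px2_6 = 310; py2_6 = 256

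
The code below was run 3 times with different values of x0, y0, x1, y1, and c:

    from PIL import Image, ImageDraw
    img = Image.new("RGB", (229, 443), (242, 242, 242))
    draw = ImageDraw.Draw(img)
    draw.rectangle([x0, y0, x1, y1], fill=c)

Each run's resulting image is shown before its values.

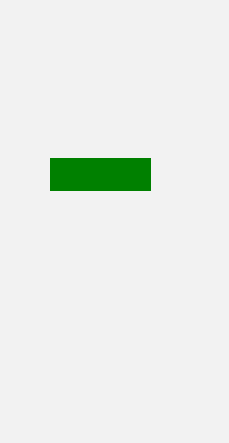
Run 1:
x0 = 50
y0 = 158
x1 = 150
y1 = 190
c = 'green'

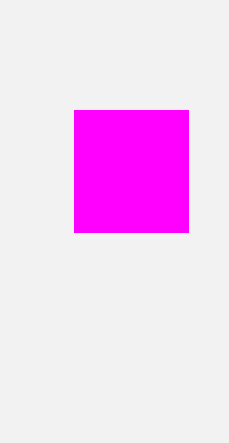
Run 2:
x0 = 74
y0 = 110
x1 = 188
y1 = 232
c = 'magenta'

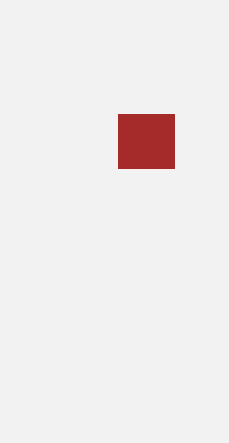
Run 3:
x0 = 118, y0 = 114, x1 = 174, y1 = 168, c = 'brown'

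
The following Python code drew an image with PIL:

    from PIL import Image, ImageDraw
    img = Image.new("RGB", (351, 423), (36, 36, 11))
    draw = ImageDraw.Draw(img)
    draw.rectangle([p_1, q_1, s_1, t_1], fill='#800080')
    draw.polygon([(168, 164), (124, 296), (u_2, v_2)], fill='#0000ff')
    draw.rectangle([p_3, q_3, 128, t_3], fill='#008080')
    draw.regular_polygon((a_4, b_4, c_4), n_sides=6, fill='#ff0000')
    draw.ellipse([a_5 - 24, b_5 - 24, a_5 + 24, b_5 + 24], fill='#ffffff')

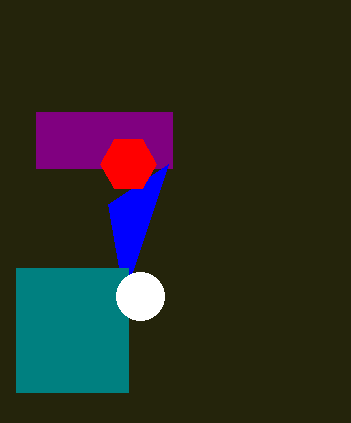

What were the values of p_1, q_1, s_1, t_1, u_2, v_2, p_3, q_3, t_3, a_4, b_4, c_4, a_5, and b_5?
p_1 = 36
q_1 = 112
s_1 = 172
t_1 = 168
u_2 = 108
v_2 = 204
p_3 = 16
q_3 = 268
t_3 = 392
a_4 = 128
b_4 = 164
c_4 = 28
a_5 = 140
b_5 = 296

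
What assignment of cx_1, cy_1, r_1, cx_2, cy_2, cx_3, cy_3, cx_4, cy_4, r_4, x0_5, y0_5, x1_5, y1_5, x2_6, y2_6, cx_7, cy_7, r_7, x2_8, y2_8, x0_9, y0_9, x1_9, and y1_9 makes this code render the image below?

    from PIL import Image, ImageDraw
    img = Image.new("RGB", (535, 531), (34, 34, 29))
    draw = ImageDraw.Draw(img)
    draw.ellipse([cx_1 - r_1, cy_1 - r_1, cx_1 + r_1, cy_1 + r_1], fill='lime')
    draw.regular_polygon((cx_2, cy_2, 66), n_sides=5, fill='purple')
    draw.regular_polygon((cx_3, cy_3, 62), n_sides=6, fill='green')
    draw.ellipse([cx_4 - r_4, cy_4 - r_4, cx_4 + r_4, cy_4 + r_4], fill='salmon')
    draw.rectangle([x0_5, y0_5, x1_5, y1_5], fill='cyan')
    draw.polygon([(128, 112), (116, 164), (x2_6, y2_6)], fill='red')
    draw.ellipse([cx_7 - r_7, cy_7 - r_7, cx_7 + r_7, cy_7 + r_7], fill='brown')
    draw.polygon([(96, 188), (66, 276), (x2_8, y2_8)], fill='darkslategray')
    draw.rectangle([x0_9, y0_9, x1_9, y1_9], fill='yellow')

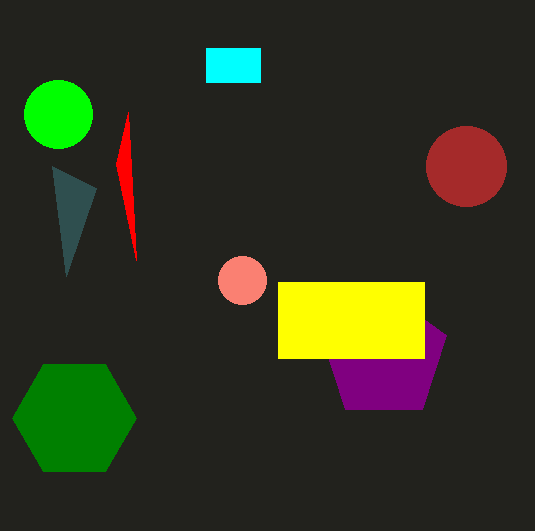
cx_1 = 58; cy_1 = 114; r_1 = 34; cx_2 = 384; cy_2 = 356; cx_3 = 74; cy_3 = 418; cx_4 = 242; cy_4 = 280; r_4 = 24; x0_5 = 206; y0_5 = 48; x1_5 = 260; y1_5 = 82; x2_6 = 136; y2_6 = 260; cx_7 = 466; cy_7 = 166; r_7 = 40; x2_8 = 52; y2_8 = 166; x0_9 = 278; y0_9 = 282; x1_9 = 424; y1_9 = 358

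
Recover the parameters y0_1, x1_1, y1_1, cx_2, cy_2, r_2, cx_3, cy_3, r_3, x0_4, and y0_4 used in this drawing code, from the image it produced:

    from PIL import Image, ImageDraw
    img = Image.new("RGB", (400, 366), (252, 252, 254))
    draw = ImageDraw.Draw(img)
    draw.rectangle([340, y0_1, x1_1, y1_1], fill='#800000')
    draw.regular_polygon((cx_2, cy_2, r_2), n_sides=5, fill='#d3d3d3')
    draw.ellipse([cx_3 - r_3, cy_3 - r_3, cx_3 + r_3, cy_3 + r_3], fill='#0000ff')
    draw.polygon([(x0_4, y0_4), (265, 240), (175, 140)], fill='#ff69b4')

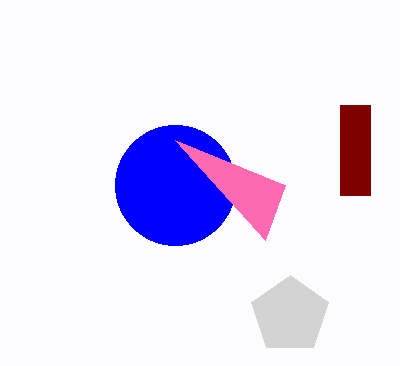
y0_1 = 105; x1_1 = 370; y1_1 = 195; cx_2 = 290; cy_2 = 315; r_2 = 40; cx_3 = 175; cy_3 = 185; r_3 = 60; x0_4 = 285; y0_4 = 185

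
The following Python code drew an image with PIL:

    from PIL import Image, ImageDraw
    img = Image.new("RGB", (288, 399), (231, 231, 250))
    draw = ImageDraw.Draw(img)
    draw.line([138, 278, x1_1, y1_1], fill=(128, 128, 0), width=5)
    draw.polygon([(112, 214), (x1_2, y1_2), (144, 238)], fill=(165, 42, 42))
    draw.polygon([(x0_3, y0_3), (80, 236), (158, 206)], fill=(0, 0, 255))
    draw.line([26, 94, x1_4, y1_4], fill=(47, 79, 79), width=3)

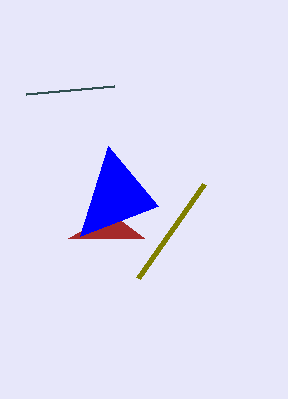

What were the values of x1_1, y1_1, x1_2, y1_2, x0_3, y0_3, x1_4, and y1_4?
x1_1 = 204
y1_1 = 184
x1_2 = 68
y1_2 = 238
x0_3 = 108
y0_3 = 146
x1_4 = 114
y1_4 = 86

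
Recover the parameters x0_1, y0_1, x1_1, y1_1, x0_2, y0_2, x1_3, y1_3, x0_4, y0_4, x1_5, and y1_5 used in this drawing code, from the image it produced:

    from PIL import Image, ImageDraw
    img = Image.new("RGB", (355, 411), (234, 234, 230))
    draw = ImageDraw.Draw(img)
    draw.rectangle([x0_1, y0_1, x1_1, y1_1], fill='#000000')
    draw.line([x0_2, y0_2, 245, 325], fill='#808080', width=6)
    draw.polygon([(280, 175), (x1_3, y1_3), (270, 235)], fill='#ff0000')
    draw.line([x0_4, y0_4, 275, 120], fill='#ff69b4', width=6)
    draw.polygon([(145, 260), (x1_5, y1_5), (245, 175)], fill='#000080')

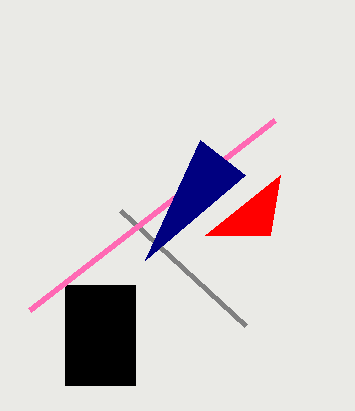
x0_1 = 65, y0_1 = 285, x1_1 = 135, y1_1 = 385, x0_2 = 120, y0_2 = 210, x1_3 = 205, y1_3 = 235, x0_4 = 30, y0_4 = 310, x1_5 = 200, y1_5 = 140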